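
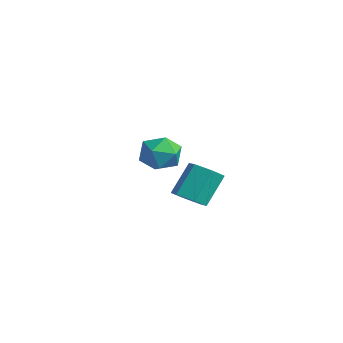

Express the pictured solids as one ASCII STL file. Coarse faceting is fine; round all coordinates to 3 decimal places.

solid 
facet normal 0.526 0.569 0.633
outer loop
vertex -3.102 1.955 2.522
vertex -3.142 1.104 3.32
vertex -2.263 1.145 2.553
endloop
endfacet
facet normal 0.695 0.718 -0.045
outer loop
vertex -3.102 1.955 2.522
vertex -2.263 1.145 2.553
vertex -2.695 1.499 1.528
endloop
endfacet
facet normal 0.099 0.919 -0.381
outer loop
vertex -3.102 1.955 2.522
vertex -2.695 1.499 1.528
vertex -3.841 1.678 1.661
endloop
endfacet
facet normal -0.438 0.895 0.088
outer loop
vertex -3.102 1.955 2.522
vertex -3.841 1.678 1.661
vertex -4.117 1.434 2.769
endloop
endfacet
facet normal -0.174 0.678 0.714
outer loop
vertex -3.102 1.955 2.522
vertex -4.117 1.434 2.769
vertex -3.142 1.104 3.32
endloop
endfacet
facet normal 0.929 0.117 -0.351
outer loop
vertex -2.695 1.499 1.528
vertex -2.263 1.145 2.553
vertex -2.483 0.366 1.711
endloop
endfacet
facet normal 0.656 -0.124 0.745
outer loop
vertex -2.263 1.145 2.553
vertex -3.142 1.104 3.32
vertex -2.759 0.122 2.819
endloop
endfacet
facet normal -0.478 0.052 0.877
outer loop
vertex -3.142 1.104 3.32
vertex -4.117 1.434 2.769
vertex -3.905 0.301 2.952
endloop
endfacet
facet normal -0.905 0.403 -0.137
outer loop
vertex -4.117 1.434 2.769
vertex -3.841 1.678 1.661
vertex -4.337 0.655 1.927
endloop
endfacet
facet normal -0.035 0.443 -0.896
outer loop
vertex -3.841 1.678 1.661
vertex -2.695 1.499 1.528
vertex -3.458 0.696 1.16
endloop
endfacet
facet normal 0.438 -0.895 -0.088
outer loop
vertex -3.498 -0.155 1.958
vertex -2.483 0.366 1.711
vertex -2.759 0.122 2.819
endloop
endfacet
facet normal -0.099 -0.919 0.381
outer loop
vertex -3.498 -0.155 1.958
vertex -2.759 0.122 2.819
vertex -3.905 0.301 2.952
endloop
endfacet
facet normal -0.695 -0.718 0.045
outer loop
vertex -3.498 -0.155 1.958
vertex -3.905 0.301 2.952
vertex -4.337 0.655 1.927
endloop
endfacet
facet normal -0.526 -0.569 -0.633
outer loop
vertex -3.498 -0.155 1.958
vertex -4.337 0.655 1.927
vertex -3.458 0.696 1.16
endloop
endfacet
facet normal 0.174 -0.678 -0.714
outer loop
vertex -3.498 -0.155 1.958
vertex -3.458 0.696 1.16
vertex -2.483 0.366 1.711
endloop
endfacet
facet normal 0.905 -0.403 0.137
outer loop
vertex -2.759 0.122 2.819
vertex -2.483 0.366 1.711
vertex -2.263 1.145 2.553
endloop
endfacet
facet normal 0.035 -0.443 0.896
outer loop
vertex -3.905 0.301 2.952
vertex -2.759 0.122 2.819
vertex -3.142 1.104 3.32
endloop
endfacet
facet normal -0.929 -0.117 0.351
outer loop
vertex -4.337 0.655 1.927
vertex -3.905 0.301 2.952
vertex -4.117 1.434 2.769
endloop
endfacet
facet normal -0.656 0.124 -0.745
outer loop
vertex -3.458 0.696 1.16
vertex -4.337 0.655 1.927
vertex -3.841 1.678 1.661
endloop
endfacet
facet normal 0.478 -0.052 -0.877
outer loop
vertex -2.483 0.366 1.711
vertex -3.458 0.696 1.16
vertex -2.695 1.499 1.528
endloop
endfacet
facet normal 0.155 -0.595 -0.788
outer loop
vertex 3.363 -1.301 2.546
vertex 2.555 -1.097 2.233
vertex 3.259 -0.605 2.0
endloop
endfacet
facet normal 0.981 0.187 0.052
outer loop
vertex 3.363 -1.301 2.546
vertex 3.259 -0.605 2.0
vertex 3.073 -0.187 4.02
endloop
endfacet
facet normal 0.981 0.186 0.052
outer loop
vertex 3.073 -0.187 4.02
vertex 3.259 -0.605 2.0
vertex 2.97 0.508 3.474
endloop
endfacet
facet normal -0.155 0.596 0.788
outer loop
vertex 3.073 -0.187 4.02
vertex 2.97 0.508 3.474
vertex 2.265 0.017 3.707
endloop
endfacet
facet normal 0.156 -0.596 -0.788
outer loop
vertex 3.259 -0.605 2.0
vertex 2.555 -1.097 2.233
vertex 2.451 -0.402 1.687
endloop
endfacet
facet normal 0.389 0.770 -0.505
outer loop
vertex 3.259 -0.605 2.0
vertex 2.451 -0.402 1.687
vertex 2.97 0.508 3.474
endloop
endfacet
facet normal 0.390 0.770 -0.505
outer loop
vertex 2.97 0.508 3.474
vertex 2.451 -0.402 1.687
vertex 2.162 0.712 3.161
endloop
endfacet
facet normal -0.155 0.596 0.788
outer loop
vertex 2.97 0.508 3.474
vertex 2.162 0.712 3.161
vertex 2.265 0.017 3.707
endloop
endfacet
facet normal 0.155 -0.596 -0.788
outer loop
vertex 2.451 -0.402 1.687
vertex 2.555 -1.097 2.233
vertex 1.747 -0.893 1.92
endloop
endfacet
facet normal -0.591 0.583 -0.557
outer loop
vertex 2.451 -0.402 1.687
vertex 1.747 -0.893 1.92
vertex 2.162 0.712 3.161
endloop
endfacet
facet normal -0.591 0.584 -0.557
outer loop
vertex 2.162 0.712 3.161
vertex 1.747 -0.893 1.92
vertex 1.457 0.221 3.394
endloop
endfacet
facet normal -0.155 0.596 0.788
outer loop
vertex 2.162 0.712 3.161
vertex 1.457 0.221 3.394
vertex 2.265 0.017 3.707
endloop
endfacet
facet normal 0.155 -0.596 -0.788
outer loop
vertex 1.747 -0.893 1.92
vertex 2.555 -1.097 2.233
vertex 1.85 -1.588 2.466
endloop
endfacet
facet normal -0.981 -0.186 -0.052
outer loop
vertex 1.747 -0.893 1.92
vertex 1.85 -1.588 2.466
vertex 1.457 0.221 3.394
endloop
endfacet
facet normal -0.981 -0.187 -0.051
outer loop
vertex 1.457 0.221 3.394
vertex 1.85 -1.588 2.466
vertex 1.561 -0.475 3.94
endloop
endfacet
facet normal -0.155 0.595 0.788
outer loop
vertex 1.457 0.221 3.394
vertex 1.561 -0.475 3.94
vertex 2.265 0.017 3.707
endloop
endfacet
facet normal 0.155 -0.596 -0.788
outer loop
vertex 1.85 -1.588 2.466
vertex 2.555 -1.097 2.233
vertex 2.658 -1.792 2.779
endloop
endfacet
facet normal -0.390 -0.770 0.505
outer loop
vertex 1.85 -1.588 2.466
vertex 2.658 -1.792 2.779
vertex 1.561 -0.475 3.94
endloop
endfacet
facet normal -0.389 -0.770 0.506
outer loop
vertex 1.561 -0.475 3.94
vertex 2.658 -1.792 2.779
vertex 2.369 -0.678 4.253
endloop
endfacet
facet normal -0.156 0.596 0.788
outer loop
vertex 1.561 -0.475 3.94
vertex 2.369 -0.678 4.253
vertex 2.265 0.017 3.707
endloop
endfacet
facet normal 0.155 -0.596 -0.788
outer loop
vertex 2.658 -1.792 2.779
vertex 2.555 -1.097 2.233
vertex 3.363 -1.301 2.546
endloop
endfacet
facet normal 0.591 -0.584 0.557
outer loop
vertex 2.658 -1.792 2.779
vertex 3.363 -1.301 2.546
vertex 2.369 -0.678 4.253
endloop
endfacet
facet normal 0.591 -0.583 0.557
outer loop
vertex 2.369 -0.678 4.253
vertex 3.363 -1.301 2.546
vertex 3.073 -0.187 4.02
endloop
endfacet
facet normal -0.155 0.596 0.788
outer loop
vertex 2.369 -0.678 4.253
vertex 3.073 -0.187 4.02
vertex 2.265 0.017 3.707
endloop
endfacet

endsolid


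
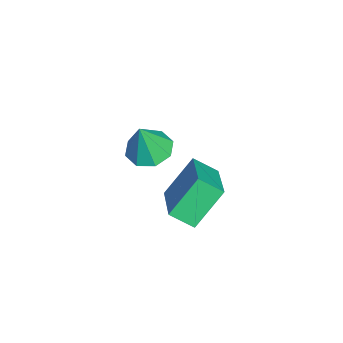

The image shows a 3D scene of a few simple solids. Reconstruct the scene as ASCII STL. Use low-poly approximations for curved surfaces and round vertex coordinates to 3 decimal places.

solid 
facet normal -0.906 -0.127 -0.405
outer loop
vertex -3.185 1.869 -2.749
vertex -3.048 2.805 -3.348
vertex -2.417 0.86 -4.151
endloop
endfacet
facet normal -0.122 -0.836 0.535
outer loop
vertex -0.452 1.135 -3.272
vertex -3.185 1.869 -2.749
vertex -2.417 0.86 -4.151
endloop
endfacet
facet normal -0.906 -0.127 -0.405
outer loop
vertex -2.417 0.86 -4.151
vertex -3.048 2.805 -3.348
vertex -2.28 1.796 -4.75
endloop
endfacet
facet normal 0.406 -0.534 -0.741
outer loop
vertex -2.28 1.796 -4.75
vertex -0.452 1.135 -3.272
vertex -2.417 0.86 -4.151
endloop
endfacet
facet normal -0.406 0.534 0.741
outer loop
vertex -3.185 1.869 -2.749
vertex -1.083 3.08 -2.469
vertex -3.048 2.805 -3.348
endloop
endfacet
facet normal -0.122 -0.836 0.535
outer loop
vertex -1.22 2.144 -1.87
vertex -3.185 1.869 -2.749
vertex -0.452 1.135 -3.272
endloop
endfacet
facet normal -0.406 0.534 0.741
outer loop
vertex -1.22 2.144 -1.87
vertex -1.083 3.08 -2.469
vertex -3.185 1.869 -2.749
endloop
endfacet
facet normal 0.122 0.836 -0.535
outer loop
vertex -3.048 2.805 -3.348
vertex -1.083 3.08 -2.469
vertex -2.28 1.796 -4.75
endloop
endfacet
facet normal 0.406 -0.534 -0.741
outer loop
vertex -0.315 2.071 -3.871
vertex -0.452 1.135 -3.272
vertex -2.28 1.796 -4.75
endloop
endfacet
facet normal 0.122 0.836 -0.535
outer loop
vertex -2.28 1.796 -4.75
vertex -1.083 3.08 -2.469
vertex -0.315 2.071 -3.871
endloop
endfacet
facet normal 0.906 0.127 0.405
outer loop
vertex -0.315 2.071 -3.871
vertex -1.22 2.144 -1.87
vertex -0.452 1.135 -3.272
endloop
endfacet
facet normal 0.906 0.127 0.405
outer loop
vertex -1.083 3.08 -2.469
vertex -1.22 2.144 -1.87
vertex -0.315 2.071 -3.871
endloop
endfacet
facet normal -0.220 0.197 -0.955
outer loop
vertex -0.515 0.685 -0.427
vertex -1.352 0.415 -0.29
vertex -0.924 1.192 -0.228
endloop
endfacet
facet normal 0.783 0.473 0.404
outer loop
vertex -0.515 0.685 -0.427
vertex -0.924 1.192 -0.228
vertex -1.008 0.105 1.21
endloop
endfacet
facet normal -0.219 0.197 -0.956
outer loop
vertex -0.924 1.192 -0.228
vertex -1.352 0.415 -0.29
vertex -1.583 1.245 -0.066
endloop
endfacet
facet normal 0.209 0.774 0.597
outer loop
vertex -0.924 1.192 -0.228
vertex -1.583 1.245 -0.066
vertex -1.008 0.105 1.21
endloop
endfacet
facet normal -0.220 0.197 -0.956
outer loop
vertex -1.583 1.245 -0.066
vertex -1.352 0.415 -0.29
vertex -2.107 0.811 -0.035
endloop
endfacet
facet normal -0.429 0.569 0.702
outer loop
vertex -1.583 1.245 -0.066
vertex -2.107 0.811 -0.035
vertex -1.008 0.105 1.21
endloop
endfacet
facet normal -0.219 0.198 -0.955
outer loop
vertex -2.107 0.811 -0.035
vertex -1.352 0.415 -0.29
vertex -2.189 0.145 -0.154
endloop
endfacet
facet normal -0.756 -0.024 0.654
outer loop
vertex -2.107 0.811 -0.035
vertex -2.189 0.145 -0.154
vertex -1.008 0.105 1.21
endloop
endfacet
facet normal -0.219 0.197 -0.956
outer loop
vertex -2.189 0.145 -0.154
vertex -1.352 0.415 -0.29
vertex -1.781 -0.363 -0.352
endloop
endfacet
facet normal -0.581 -0.655 0.484
outer loop
vertex -2.189 0.145 -0.154
vertex -1.781 -0.363 -0.352
vertex -1.008 0.105 1.21
endloop
endfacet
facet normal -0.219 0.197 -0.956
outer loop
vertex -1.781 -0.363 -0.352
vertex -1.352 0.415 -0.29
vertex -1.121 -0.415 -0.514
endloop
endfacet
facet normal -0.004 -0.957 0.289
outer loop
vertex -1.781 -0.363 -0.352
vertex -1.121 -0.415 -0.514
vertex -1.008 0.105 1.21
endloop
endfacet
facet normal -0.220 0.197 -0.956
outer loop
vertex -1.121 -0.415 -0.514
vertex -1.352 0.415 -0.29
vertex -0.597 0.019 -0.545
endloop
endfacet
facet normal 0.633 -0.751 0.185
outer loop
vertex -1.121 -0.415 -0.514
vertex -0.597 0.019 -0.545
vertex -1.008 0.105 1.21
endloop
endfacet
facet normal -0.220 0.196 -0.956
outer loop
vertex -0.597 0.019 -0.545
vertex -1.352 0.415 -0.29
vertex -0.515 0.685 -0.427
endloop
endfacet
facet normal 0.959 -0.159 0.233
outer loop
vertex -0.597 0.019 -0.545
vertex -0.515 0.685 -0.427
vertex -1.008 0.105 1.21
endloop
endfacet

endsolid


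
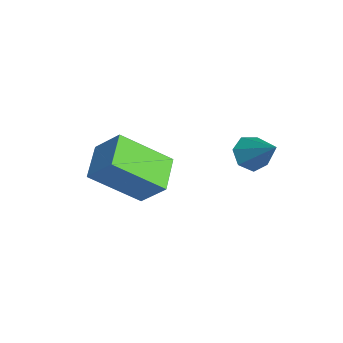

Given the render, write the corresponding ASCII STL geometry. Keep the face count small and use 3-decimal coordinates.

solid 
facet normal -0.690 -0.332 -0.644
outer loop
vertex -0.211 3.247 2.181
vertex -0.676 3.311 2.646
vertex -0.474 3.755 2.201
endloop
endfacet
facet normal 0.787 0.425 -0.447
outer loop
vertex -0.211 3.247 2.181
vertex -0.474 3.755 2.201
vertex 0.276 3.769 3.534
endloop
endfacet
facet normal -0.689 -0.332 -0.644
outer loop
vertex -0.474 3.755 2.201
vertex -0.676 3.311 2.646
vertex -0.889 3.929 2.555
endloop
endfacet
facet normal 0.264 0.951 -0.158
outer loop
vertex -0.474 3.755 2.201
vertex -0.889 3.929 2.555
vertex 0.276 3.769 3.534
endloop
endfacet
facet normal -0.690 -0.332 -0.643
outer loop
vertex -0.889 3.929 2.555
vertex -0.676 3.311 2.646
vertex -1.143 3.638 2.978
endloop
endfacet
facet normal -0.252 0.861 0.441
outer loop
vertex -0.889 3.929 2.555
vertex -1.143 3.638 2.978
vertex 0.276 3.769 3.534
endloop
endfacet
facet normal -0.690 -0.331 -0.644
outer loop
vertex -1.143 3.638 2.978
vertex -0.676 3.311 2.646
vertex -1.046 3.101 3.15
endloop
endfacet
facet normal -0.373 0.221 0.901
outer loop
vertex -1.143 3.638 2.978
vertex -1.046 3.101 3.15
vertex 0.276 3.769 3.534
endloop
endfacet
facet normal -0.690 -0.331 -0.644
outer loop
vertex -1.046 3.101 3.15
vertex -0.676 3.311 2.646
vertex -0.67 2.722 2.942
endloop
endfacet
facet normal -0.008 -0.487 0.873
outer loop
vertex -1.046 3.101 3.15
vertex -0.67 2.722 2.942
vertex 0.276 3.769 3.534
endloop
endfacet
facet normal -0.689 -0.331 -0.645
outer loop
vertex -0.67 2.722 2.942
vertex -0.676 3.311 2.646
vertex -0.298 2.787 2.511
endloop
endfacet
facet normal 0.569 -0.729 0.381
outer loop
vertex -0.67 2.722 2.942
vertex -0.298 2.787 2.511
vertex 0.276 3.769 3.534
endloop
endfacet
facet normal -0.690 -0.332 -0.644
outer loop
vertex -0.298 2.787 2.511
vertex -0.676 3.311 2.646
vertex -0.211 3.247 2.181
endloop
endfacet
facet normal 0.923 -0.323 -0.208
outer loop
vertex -0.298 2.787 2.511
vertex -0.211 3.247 2.181
vertex 0.276 3.769 3.534
endloop
endfacet
facet normal -0.859 0.393 0.328
outer loop
vertex -4.85 -0.535 0.663
vertex -4.194 0.112 1.608
vertex -4.592 1.13 -0.656
endloop
endfacet
facet normal -0.497 -0.490 -0.716
outer loop
vertex -3.406 0.588 -1.108
vertex -4.85 -0.535 0.663
vertex -4.592 1.13 -0.656
endloop
endfacet
facet normal -0.859 0.393 0.328
outer loop
vertex -4.592 1.13 -0.656
vertex -4.194 0.112 1.608
vertex -3.935 1.777 0.289
endloop
endfacet
facet normal 0.121 0.778 -0.617
outer loop
vertex -3.935 1.777 0.289
vertex -3.406 0.588 -1.108
vertex -4.592 1.13 -0.656
endloop
endfacet
facet normal -0.121 -0.778 0.616
outer loop
vertex -4.85 -0.535 0.663
vertex -3.008 -0.43 1.156
vertex -4.194 0.112 1.608
endloop
endfacet
facet normal -0.497 -0.490 -0.716
outer loop
vertex -3.665 -1.077 0.211
vertex -4.85 -0.535 0.663
vertex -3.406 0.588 -1.108
endloop
endfacet
facet normal -0.121 -0.778 0.617
outer loop
vertex -3.665 -1.077 0.211
vertex -3.008 -0.43 1.156
vertex -4.85 -0.535 0.663
endloop
endfacet
facet normal 0.497 0.490 0.716
outer loop
vertex -4.194 0.112 1.608
vertex -3.008 -0.43 1.156
vertex -3.935 1.777 0.289
endloop
endfacet
facet normal 0.121 0.778 -0.616
outer loop
vertex -2.75 1.235 -0.163
vertex -3.406 0.588 -1.108
vertex -3.935 1.777 0.289
endloop
endfacet
facet normal 0.497 0.490 0.716
outer loop
vertex -3.935 1.777 0.289
vertex -3.008 -0.43 1.156
vertex -2.75 1.235 -0.163
endloop
endfacet
facet normal 0.859 -0.393 -0.327
outer loop
vertex -2.75 1.235 -0.163
vertex -3.665 -1.077 0.211
vertex -3.406 0.588 -1.108
endloop
endfacet
facet normal 0.859 -0.393 -0.328
outer loop
vertex -3.008 -0.43 1.156
vertex -3.665 -1.077 0.211
vertex -2.75 1.235 -0.163
endloop
endfacet

endsolid


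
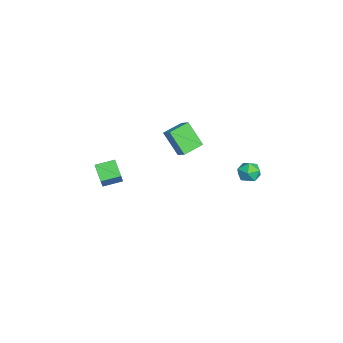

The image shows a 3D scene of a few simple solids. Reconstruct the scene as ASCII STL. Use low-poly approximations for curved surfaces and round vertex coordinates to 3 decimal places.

solid 
facet normal -0.517 0.053 -0.854
outer loop
vertex -4.589 -4.723 0.13
vertex -4.885 -3.608 0.379
vertex -3.567 -4.319 -0.464
endloop
endfacet
facet normal 0.251 -0.945 -0.211
outer loop
vertex -3.055 -4.372 0.381
vertex -4.589 -4.723 0.13
vertex -3.567 -4.319 -0.464
endloop
endfacet
facet normal -0.517 0.053 -0.854
outer loop
vertex -3.567 -4.319 -0.464
vertex -4.885 -3.608 0.379
vertex -3.863 -3.204 -0.215
endloop
endfacet
facet normal 0.818 0.323 -0.475
outer loop
vertex -3.863 -3.204 -0.215
vertex -3.055 -4.372 0.381
vertex -3.567 -4.319 -0.464
endloop
endfacet
facet normal -0.818 -0.323 0.475
outer loop
vertex -4.589 -4.723 0.13
vertex -4.373 -3.661 1.224
vertex -4.885 -3.608 0.379
endloop
endfacet
facet normal 0.251 -0.945 -0.211
outer loop
vertex -4.077 -4.776 0.975
vertex -4.589 -4.723 0.13
vertex -3.055 -4.372 0.381
endloop
endfacet
facet normal -0.818 -0.323 0.475
outer loop
vertex -4.077 -4.776 0.975
vertex -4.373 -3.661 1.224
vertex -4.589 -4.723 0.13
endloop
endfacet
facet normal -0.251 0.945 0.211
outer loop
vertex -4.885 -3.608 0.379
vertex -4.373 -3.661 1.224
vertex -3.863 -3.204 -0.215
endloop
endfacet
facet normal 0.818 0.323 -0.475
outer loop
vertex -3.351 -3.257 0.63
vertex -3.055 -4.372 0.381
vertex -3.863 -3.204 -0.215
endloop
endfacet
facet normal -0.251 0.945 0.211
outer loop
vertex -3.863 -3.204 -0.215
vertex -4.373 -3.661 1.224
vertex -3.351 -3.257 0.63
endloop
endfacet
facet normal 0.517 -0.053 0.854
outer loop
vertex -3.351 -3.257 0.63
vertex -4.077 -4.776 0.975
vertex -3.055 -4.372 0.381
endloop
endfacet
facet normal 0.517 -0.053 0.854
outer loop
vertex -4.373 -3.661 1.224
vertex -4.077 -4.776 0.975
vertex -3.351 -3.257 0.63
endloop
endfacet
facet normal -0.147 0.596 0.789
outer loop
vertex -1.469 4.198 3.292
vertex -1.012 3.771 3.7
vertex -0.739 4.349 3.314
endloop
endfacet
facet normal -0.204 0.962 0.179
outer loop
vertex -1.469 4.198 3.292
vertex -0.739 4.349 3.314
vertex -1.109 4.391 2.667
endloop
endfacet
facet normal -0.720 0.661 -0.211
outer loop
vertex -1.469 4.198 3.292
vertex -1.109 4.391 2.667
vertex -1.611 3.839 2.653
endloop
endfacet
facet normal -0.982 0.108 0.157
outer loop
vertex -1.469 4.198 3.292
vertex -1.611 3.839 2.653
vertex -1.551 3.456 3.291
endloop
endfacet
facet normal -0.628 0.068 0.775
outer loop
vertex -1.469 4.198 3.292
vertex -1.551 3.456 3.291
vertex -1.012 3.771 3.7
endloop
endfacet
facet normal 0.410 0.895 -0.176
outer loop
vertex -1.109 4.391 2.667
vertex -0.739 4.349 3.314
vertex -0.429 4.084 2.689
endloop
endfacet
facet normal 0.503 0.303 0.810
outer loop
vertex -0.739 4.349 3.314
vertex -1.012 3.771 3.7
vertex -0.369 3.701 3.327
endloop
endfacet
facet normal -0.275 -0.552 0.787
outer loop
vertex -1.012 3.771 3.7
vertex -1.551 3.456 3.291
vertex -0.871 3.149 3.313
endloop
endfacet
facet normal -0.847 -0.488 -0.213
outer loop
vertex -1.551 3.456 3.291
vertex -1.611 3.839 2.653
vertex -1.241 3.191 2.666
endloop
endfacet
facet normal -0.425 0.407 -0.809
outer loop
vertex -1.611 3.839 2.653
vertex -1.109 4.391 2.667
vertex -0.968 3.769 2.28
endloop
endfacet
facet normal 0.982 -0.108 -0.157
outer loop
vertex -0.511 3.342 2.688
vertex -0.429 4.084 2.689
vertex -0.369 3.701 3.327
endloop
endfacet
facet normal 0.720 -0.661 0.211
outer loop
vertex -0.511 3.342 2.688
vertex -0.369 3.701 3.327
vertex -0.871 3.149 3.313
endloop
endfacet
facet normal 0.204 -0.962 -0.179
outer loop
vertex -0.511 3.342 2.688
vertex -0.871 3.149 3.313
vertex -1.241 3.191 2.666
endloop
endfacet
facet normal 0.147 -0.596 -0.789
outer loop
vertex -0.511 3.342 2.688
vertex -1.241 3.191 2.666
vertex -0.968 3.769 2.28
endloop
endfacet
facet normal 0.628 -0.068 -0.775
outer loop
vertex -0.511 3.342 2.688
vertex -0.968 3.769 2.28
vertex -0.429 4.084 2.689
endloop
endfacet
facet normal 0.847 0.488 0.213
outer loop
vertex -0.369 3.701 3.327
vertex -0.429 4.084 2.689
vertex -0.739 4.349 3.314
endloop
endfacet
facet normal 0.425 -0.407 0.809
outer loop
vertex -0.871 3.149 3.313
vertex -0.369 3.701 3.327
vertex -1.012 3.771 3.7
endloop
endfacet
facet normal -0.410 -0.895 0.176
outer loop
vertex -1.241 3.191 2.666
vertex -0.871 3.149 3.313
vertex -1.551 3.456 3.291
endloop
endfacet
facet normal -0.503 -0.303 -0.810
outer loop
vertex -0.968 3.769 2.28
vertex -1.241 3.191 2.666
vertex -1.611 3.839 2.653
endloop
endfacet
facet normal 0.275 0.552 -0.787
outer loop
vertex -0.429 4.084 2.689
vertex -0.968 3.769 2.28
vertex -1.109 4.391 2.667
endloop
endfacet
facet normal -0.343 -0.480 0.807
outer loop
vertex -3.424 -0.563 4.328
vertex -4.272 0.423 4.554
vertex -3.999 -0.949 3.854
endloop
endfacet
facet normal 0.642 -0.747 -0.171
outer loop
vertex -3.408 -0.123 2.466
vertex -3.424 -0.563 4.328
vertex -3.999 -0.949 3.854
endloop
endfacet
facet normal -0.343 -0.480 0.807
outer loop
vertex -3.999 -0.949 3.854
vertex -4.272 0.423 4.554
vertex -4.847 0.037 4.08
endloop
endfacet
facet normal -0.685 -0.460 -0.565
outer loop
vertex -4.847 0.037 4.08
vertex -3.408 -0.123 2.466
vertex -3.999 -0.949 3.854
endloop
endfacet
facet normal 0.685 0.460 0.565
outer loop
vertex -3.424 -0.563 4.328
vertex -3.681 1.249 3.166
vertex -4.272 0.423 4.554
endloop
endfacet
facet normal 0.642 -0.747 -0.171
outer loop
vertex -2.833 0.263 2.94
vertex -3.424 -0.563 4.328
vertex -3.408 -0.123 2.466
endloop
endfacet
facet normal 0.685 0.460 0.565
outer loop
vertex -2.833 0.263 2.94
vertex -3.681 1.249 3.166
vertex -3.424 -0.563 4.328
endloop
endfacet
facet normal -0.642 0.747 0.171
outer loop
vertex -4.272 0.423 4.554
vertex -3.681 1.249 3.166
vertex -4.847 0.037 4.08
endloop
endfacet
facet normal -0.685 -0.460 -0.565
outer loop
vertex -4.256 0.863 2.692
vertex -3.408 -0.123 2.466
vertex -4.847 0.037 4.08
endloop
endfacet
facet normal -0.642 0.747 0.171
outer loop
vertex -4.847 0.037 4.08
vertex -3.681 1.249 3.166
vertex -4.256 0.863 2.692
endloop
endfacet
facet normal 0.343 0.480 -0.807
outer loop
vertex -4.256 0.863 2.692
vertex -2.833 0.263 2.94
vertex -3.408 -0.123 2.466
endloop
endfacet
facet normal 0.343 0.480 -0.807
outer loop
vertex -3.681 1.249 3.166
vertex -2.833 0.263 2.94
vertex -4.256 0.863 2.692
endloop
endfacet

endsolid


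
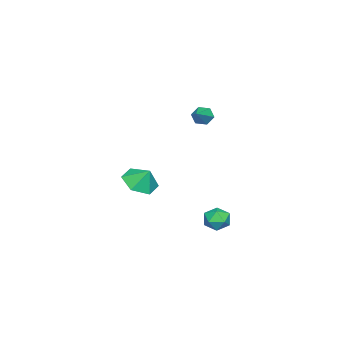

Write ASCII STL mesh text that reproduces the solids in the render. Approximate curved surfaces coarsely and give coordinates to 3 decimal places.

solid 
facet normal -0.655 0.754 -0.051
outer loop
vertex 2.839 2.86 -1.946
vertex 2.34 2.443 -1.703
vertex 2.73 2.812 -1.262
endloop
endfacet
facet normal 0.004 0.997 0.071
outer loop
vertex 2.839 2.86 -1.946
vertex 2.73 2.812 -1.262
vertex 3.378 2.827 -1.51
endloop
endfacet
facet normal 0.423 0.778 -0.464
outer loop
vertex 2.839 2.86 -1.946
vertex 3.378 2.827 -1.51
vertex 3.389 2.467 -2.104
endloop
endfacet
facet normal 0.022 0.400 -0.916
outer loop
vertex 2.839 2.86 -1.946
vertex 3.389 2.467 -2.104
vertex 2.748 2.23 -2.223
endloop
endfacet
facet normal -0.643 0.384 -0.662
outer loop
vertex 2.839 2.86 -1.946
vertex 2.748 2.23 -2.223
vertex 2.34 2.443 -1.703
endloop
endfacet
facet normal 0.242 0.699 0.673
outer loop
vertex 3.378 2.827 -1.51
vertex 2.73 2.812 -1.262
vertex 3.212 2.39 -0.997
endloop
endfacet
facet normal -0.825 0.304 0.475
outer loop
vertex 2.73 2.812 -1.262
vertex 2.34 2.443 -1.703
vertex 2.571 2.153 -1.116
endloop
endfacet
facet normal -0.807 -0.295 -0.512
outer loop
vertex 2.34 2.443 -1.703
vertex 2.748 2.23 -2.223
vertex 2.582 1.793 -1.71
endloop
endfacet
facet normal 0.271 -0.270 -0.924
outer loop
vertex 2.748 2.23 -2.223
vertex 3.389 2.467 -2.104
vertex 3.23 1.808 -1.958
endloop
endfacet
facet normal 0.919 0.344 -0.192
outer loop
vertex 3.389 2.467 -2.104
vertex 3.378 2.827 -1.51
vertex 3.62 2.177 -1.517
endloop
endfacet
facet normal -0.022 -0.400 0.916
outer loop
vertex 3.121 1.76 -1.274
vertex 3.212 2.39 -0.997
vertex 2.571 2.153 -1.116
endloop
endfacet
facet normal -0.423 -0.778 0.464
outer loop
vertex 3.121 1.76 -1.274
vertex 2.571 2.153 -1.116
vertex 2.582 1.793 -1.71
endloop
endfacet
facet normal -0.004 -0.997 -0.071
outer loop
vertex 3.121 1.76 -1.274
vertex 2.582 1.793 -1.71
vertex 3.23 1.808 -1.958
endloop
endfacet
facet normal 0.655 -0.754 0.051
outer loop
vertex 3.121 1.76 -1.274
vertex 3.23 1.808 -1.958
vertex 3.62 2.177 -1.517
endloop
endfacet
facet normal 0.643 -0.384 0.662
outer loop
vertex 3.121 1.76 -1.274
vertex 3.62 2.177 -1.517
vertex 3.212 2.39 -0.997
endloop
endfacet
facet normal -0.271 0.270 0.924
outer loop
vertex 2.571 2.153 -1.116
vertex 3.212 2.39 -0.997
vertex 2.73 2.812 -1.262
endloop
endfacet
facet normal -0.919 -0.344 0.192
outer loop
vertex 2.582 1.793 -1.71
vertex 2.571 2.153 -1.116
vertex 2.34 2.443 -1.703
endloop
endfacet
facet normal -0.242 -0.699 -0.673
outer loop
vertex 3.23 1.808 -1.958
vertex 2.582 1.793 -1.71
vertex 2.748 2.23 -2.223
endloop
endfacet
facet normal 0.825 -0.304 -0.475
outer loop
vertex 3.62 2.177 -1.517
vertex 3.23 1.808 -1.958
vertex 3.389 2.467 -2.104
endloop
endfacet
facet normal 0.807 0.295 0.512
outer loop
vertex 3.212 2.39 -0.997
vertex 3.62 2.177 -1.517
vertex 3.378 2.827 -1.51
endloop
endfacet
facet normal -0.147 -0.551 -0.821
outer loop
vertex -2.543 -4.858 -2.684
vertex -3.09 -4.11 -3.088
vertex -2.093 -4.146 -3.242
endloop
endfacet
facet normal 0.781 -0.004 0.625
outer loop
vertex -2.543 -4.858 -2.684
vertex -2.093 -4.146 -3.242
vertex -2.93 -3.51 -2.192
endloop
endfacet
facet normal -0.147 -0.551 -0.822
outer loop
vertex -2.093 -4.146 -3.242
vertex -3.09 -4.11 -3.088
vertex -2.639 -3.399 -3.645
endloop
endfacet
facet normal 0.738 0.646 0.197
outer loop
vertex -2.093 -4.146 -3.242
vertex -2.639 -3.399 -3.645
vertex -2.93 -3.51 -2.192
endloop
endfacet
facet normal -0.147 -0.551 -0.822
outer loop
vertex -2.639 -3.399 -3.645
vertex -3.09 -4.11 -3.088
vertex -3.637 -3.363 -3.491
endloop
endfacet
facet normal 0.049 0.995 0.086
outer loop
vertex -2.639 -3.399 -3.645
vertex -3.637 -3.363 -3.491
vertex -2.93 -3.51 -2.192
endloop
endfacet
facet normal -0.147 -0.551 -0.821
outer loop
vertex -3.637 -3.363 -3.491
vertex -3.09 -4.11 -3.088
vertex -4.088 -4.074 -2.933
endloop
endfacet
facet normal -0.596 0.694 0.403
outer loop
vertex -3.637 -3.363 -3.491
vertex -4.088 -4.074 -2.933
vertex -2.93 -3.51 -2.192
endloop
endfacet
facet normal -0.147 -0.551 -0.822
outer loop
vertex -4.088 -4.074 -2.933
vertex -3.09 -4.11 -3.088
vertex -3.541 -4.822 -2.53
endloop
endfacet
facet normal -0.553 0.043 0.832
outer loop
vertex -4.088 -4.074 -2.933
vertex -3.541 -4.822 -2.53
vertex -2.93 -3.51 -2.192
endloop
endfacet
facet normal -0.147 -0.551 -0.822
outer loop
vertex -3.541 -4.822 -2.53
vertex -3.09 -4.11 -3.088
vertex -2.543 -4.858 -2.684
endloop
endfacet
facet normal 0.134 -0.305 0.943
outer loop
vertex -3.541 -4.822 -2.53
vertex -2.543 -4.858 -2.684
vertex -2.93 -3.51 -2.192
endloop
endfacet
facet normal -0.884 -0.122 -0.451
outer loop
vertex -1.758 -0.678 1.939
vertex -2.011 -0.413 2.363
vertex -1.826 -0.122 1.922
endloop
endfacet
facet normal 0.722 0.067 -0.688
outer loop
vertex -1.758 -0.678 1.939
vertex -1.826 -0.122 1.922
vertex -0.809 -0.247 2.977
endloop
endfacet
facet normal -0.884 -0.123 -0.452
outer loop
vertex -1.826 -0.122 1.922
vertex -2.011 -0.413 2.363
vertex -2.079 0.142 2.345
endloop
endfacet
facet normal 0.410 0.863 -0.293
outer loop
vertex -1.826 -0.122 1.922
vertex -2.079 0.142 2.345
vertex -0.809 -0.247 2.977
endloop
endfacet
facet normal -0.884 -0.123 -0.451
outer loop
vertex -2.079 0.142 2.345
vertex -2.011 -0.413 2.363
vertex -2.264 -0.149 2.787
endloop
endfacet
facet normal -0.015 0.838 0.546
outer loop
vertex -2.079 0.142 2.345
vertex -2.264 -0.149 2.787
vertex -0.809 -0.247 2.977
endloop
endfacet
facet normal -0.884 -0.122 -0.451
outer loop
vertex -2.264 -0.149 2.787
vertex -2.011 -0.413 2.363
vertex -2.196 -0.704 2.804
endloop
endfacet
facet normal -0.129 0.015 0.992
outer loop
vertex -2.264 -0.149 2.787
vertex -2.196 -0.704 2.804
vertex -0.809 -0.247 2.977
endloop
endfacet
facet normal -0.884 -0.123 -0.452
outer loop
vertex -2.196 -0.704 2.804
vertex -2.011 -0.413 2.363
vertex -1.943 -0.969 2.381
endloop
endfacet
facet normal 0.183 -0.780 0.598
outer loop
vertex -2.196 -0.704 2.804
vertex -1.943 -0.969 2.381
vertex -0.809 -0.247 2.977
endloop
endfacet
facet normal -0.884 -0.123 -0.451
outer loop
vertex -1.943 -0.969 2.381
vertex -2.011 -0.413 2.363
vertex -1.758 -0.678 1.939
endloop
endfacet
facet normal 0.609 -0.755 -0.243
outer loop
vertex -1.943 -0.969 2.381
vertex -1.758 -0.678 1.939
vertex -0.809 -0.247 2.977
endloop
endfacet

endsolid


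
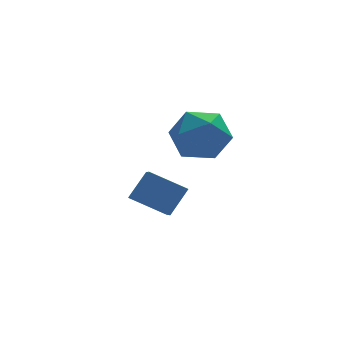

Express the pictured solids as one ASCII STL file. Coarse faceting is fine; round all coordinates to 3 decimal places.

solid 
facet normal -0.363 -0.840 0.403
outer loop
vertex -0.086 0.921 3.927
vertex 0.657 0.343 3.39
vertex 0.878 0.722 4.38
endloop
endfacet
facet normal -0.455 -0.287 0.843
outer loop
vertex -0.086 0.921 3.927
vertex 0.878 0.722 4.38
vertex 0.429 1.703 4.472
endloop
endfacet
facet normal -0.841 0.206 0.500
outer loop
vertex -0.086 0.921 3.927
vertex 0.429 1.703 4.472
vertex -0.07 1.931 3.538
endloop
endfacet
facet normal -0.987 -0.043 -0.153
outer loop
vertex -0.086 0.921 3.927
vertex -0.07 1.931 3.538
vertex 0.071 1.091 2.869
endloop
endfacet
facet normal -0.691 -0.690 -0.214
outer loop
vertex -0.086 0.921 3.927
vertex 0.071 1.091 2.869
vertex 0.657 0.343 3.39
endloop
endfacet
facet normal 0.186 -0.007 0.983
outer loop
vertex 0.429 1.703 4.472
vertex 0.878 0.722 4.38
vertex 1.489 1.609 4.271
endloop
endfacet
facet normal 0.336 -0.902 0.270
outer loop
vertex 0.878 0.722 4.38
vertex 0.657 0.343 3.39
vertex 1.63 0.769 3.602
endloop
endfacet
facet normal -0.196 -0.659 -0.726
outer loop
vertex 0.657 0.343 3.39
vertex 0.071 1.091 2.869
vertex 1.131 0.997 2.668
endloop
endfacet
facet normal -0.674 0.387 -0.629
outer loop
vertex 0.071 1.091 2.869
vertex -0.07 1.931 3.538
vertex 0.682 1.978 2.76
endloop
endfacet
facet normal -0.439 0.790 0.427
outer loop
vertex -0.07 1.931 3.538
vertex 0.429 1.703 4.472
vertex 0.903 2.357 3.75
endloop
endfacet
facet normal 0.987 0.043 0.153
outer loop
vertex 1.646 1.779 3.213
vertex 1.489 1.609 4.271
vertex 1.63 0.769 3.602
endloop
endfacet
facet normal 0.841 -0.206 -0.500
outer loop
vertex 1.646 1.779 3.213
vertex 1.63 0.769 3.602
vertex 1.131 0.997 2.668
endloop
endfacet
facet normal 0.455 0.287 -0.843
outer loop
vertex 1.646 1.779 3.213
vertex 1.131 0.997 2.668
vertex 0.682 1.978 2.76
endloop
endfacet
facet normal 0.363 0.840 -0.403
outer loop
vertex 1.646 1.779 3.213
vertex 0.682 1.978 2.76
vertex 0.903 2.357 3.75
endloop
endfacet
facet normal 0.691 0.690 0.214
outer loop
vertex 1.646 1.779 3.213
vertex 0.903 2.357 3.75
vertex 1.489 1.609 4.271
endloop
endfacet
facet normal 0.674 -0.387 0.629
outer loop
vertex 1.63 0.769 3.602
vertex 1.489 1.609 4.271
vertex 0.878 0.722 4.38
endloop
endfacet
facet normal 0.439 -0.790 -0.427
outer loop
vertex 1.131 0.997 2.668
vertex 1.63 0.769 3.602
vertex 0.657 0.343 3.39
endloop
endfacet
facet normal -0.186 0.007 -0.983
outer loop
vertex 0.682 1.978 2.76
vertex 1.131 0.997 2.668
vertex 0.071 1.091 2.869
endloop
endfacet
facet normal -0.336 0.902 -0.270
outer loop
vertex 0.903 2.357 3.75
vertex 0.682 1.978 2.76
vertex -0.07 1.931 3.538
endloop
endfacet
facet normal 0.196 0.659 0.726
outer loop
vertex 1.489 1.609 4.271
vertex 0.903 2.357 3.75
vertex 0.429 1.703 4.472
endloop
endfacet
facet normal -0.601 -0.291 -0.744
outer loop
vertex -1.159 2.46 0.508
vertex -0.906 3.594 -0.14
vertex -0.049 1.839 -0.145
endloop
endfacet
facet normal -0.190 -0.852 0.488
outer loop
vertex 0.666 2.186 0.74
vertex -1.159 2.46 0.508
vertex -0.049 1.839 -0.145
endloop
endfacet
facet normal -0.602 -0.292 -0.744
outer loop
vertex -0.049 1.839 -0.145
vertex -0.906 3.594 -0.14
vertex 0.204 2.972 -0.794
endloop
endfacet
facet normal 0.776 -0.435 -0.457
outer loop
vertex 0.204 2.972 -0.794
vertex 0.666 2.186 0.74
vertex -0.049 1.839 -0.145
endloop
endfacet
facet normal -0.776 0.434 0.457
outer loop
vertex -1.159 2.46 0.508
vertex -0.191 3.941 0.745
vertex -0.906 3.594 -0.14
endloop
endfacet
facet normal -0.190 -0.852 0.488
outer loop
vertex -0.444 2.808 1.394
vertex -1.159 2.46 0.508
vertex 0.666 2.186 0.74
endloop
endfacet
facet normal -0.777 0.435 0.456
outer loop
vertex -0.444 2.808 1.394
vertex -0.191 3.941 0.745
vertex -1.159 2.46 0.508
endloop
endfacet
facet normal 0.190 0.852 -0.488
outer loop
vertex -0.906 3.594 -0.14
vertex -0.191 3.941 0.745
vertex 0.204 2.972 -0.794
endloop
endfacet
facet normal 0.777 -0.434 -0.456
outer loop
vertex 0.919 3.32 0.092
vertex 0.666 2.186 0.74
vertex 0.204 2.972 -0.794
endloop
endfacet
facet normal 0.190 0.852 -0.488
outer loop
vertex 0.204 2.972 -0.794
vertex -0.191 3.941 0.745
vertex 0.919 3.32 0.092
endloop
endfacet
facet normal 0.601 0.291 0.744
outer loop
vertex 0.919 3.32 0.092
vertex -0.444 2.808 1.394
vertex 0.666 2.186 0.74
endloop
endfacet
facet normal 0.601 0.292 0.744
outer loop
vertex -0.191 3.941 0.745
vertex -0.444 2.808 1.394
vertex 0.919 3.32 0.092
endloop
endfacet

endsolid


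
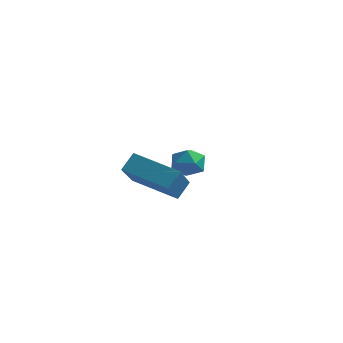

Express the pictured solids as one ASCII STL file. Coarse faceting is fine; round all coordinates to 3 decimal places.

solid 
facet normal -0.394 0.917 0.061
outer loop
vertex 2.274 3.608 -3.533
vertex 1.607 3.322 -3.538
vertex 1.951 3.428 -2.908
endloop
endfacet
facet normal 0.243 0.892 0.382
outer loop
vertex 2.274 3.608 -3.533
vertex 1.951 3.428 -2.908
vertex 2.654 3.28 -3.009
endloop
endfacet
facet normal 0.725 0.682 -0.099
outer loop
vertex 2.274 3.608 -3.533
vertex 2.654 3.28 -3.009
vertex 2.745 3.083 -3.701
endloop
endfacet
facet normal 0.387 0.578 -0.719
outer loop
vertex 2.274 3.608 -3.533
vertex 2.745 3.083 -3.701
vertex 2.098 3.109 -4.029
endloop
endfacet
facet normal -0.305 0.723 -0.619
outer loop
vertex 2.274 3.608 -3.533
vertex 2.098 3.109 -4.029
vertex 1.607 3.322 -3.538
endloop
endfacet
facet normal 0.212 0.395 0.894
outer loop
vertex 2.654 3.28 -3.009
vertex 1.951 3.428 -2.908
vertex 2.222 2.791 -2.691
endloop
endfacet
facet normal -0.819 0.436 0.374
outer loop
vertex 1.951 3.428 -2.908
vertex 1.607 3.322 -3.538
vertex 1.575 2.817 -3.019
endloop
endfacet
facet normal -0.675 0.123 -0.728
outer loop
vertex 1.607 3.322 -3.538
vertex 2.098 3.109 -4.029
vertex 1.666 2.62 -3.711
endloop
endfacet
facet normal 0.446 -0.113 -0.888
outer loop
vertex 2.098 3.109 -4.029
vertex 2.745 3.083 -3.701
vertex 2.369 2.472 -3.812
endloop
endfacet
facet normal 0.992 0.055 0.115
outer loop
vertex 2.745 3.083 -3.701
vertex 2.654 3.28 -3.009
vertex 2.713 2.578 -3.182
endloop
endfacet
facet normal -0.387 -0.578 0.719
outer loop
vertex 2.046 2.292 -3.187
vertex 2.222 2.791 -2.691
vertex 1.575 2.817 -3.019
endloop
endfacet
facet normal -0.725 -0.682 0.099
outer loop
vertex 2.046 2.292 -3.187
vertex 1.575 2.817 -3.019
vertex 1.666 2.62 -3.711
endloop
endfacet
facet normal -0.243 -0.892 -0.382
outer loop
vertex 2.046 2.292 -3.187
vertex 1.666 2.62 -3.711
vertex 2.369 2.472 -3.812
endloop
endfacet
facet normal 0.394 -0.917 -0.061
outer loop
vertex 2.046 2.292 -3.187
vertex 2.369 2.472 -3.812
vertex 2.713 2.578 -3.182
endloop
endfacet
facet normal 0.305 -0.723 0.619
outer loop
vertex 2.046 2.292 -3.187
vertex 2.713 2.578 -3.182
vertex 2.222 2.791 -2.691
endloop
endfacet
facet normal -0.446 0.113 0.888
outer loop
vertex 1.575 2.817 -3.019
vertex 2.222 2.791 -2.691
vertex 1.951 3.428 -2.908
endloop
endfacet
facet normal -0.992 -0.055 -0.115
outer loop
vertex 1.666 2.62 -3.711
vertex 1.575 2.817 -3.019
vertex 1.607 3.322 -3.538
endloop
endfacet
facet normal -0.212 -0.395 -0.894
outer loop
vertex 2.369 2.472 -3.812
vertex 1.666 2.62 -3.711
vertex 2.098 3.109 -4.029
endloop
endfacet
facet normal 0.819 -0.436 -0.374
outer loop
vertex 2.713 2.578 -3.182
vertex 2.369 2.472 -3.812
vertex 2.745 3.083 -3.701
endloop
endfacet
facet normal 0.675 -0.123 0.728
outer loop
vertex 2.222 2.791 -2.691
vertex 2.713 2.578 -3.182
vertex 2.654 3.28 -3.009
endloop
endfacet
facet normal -0.927 -0.167 0.335
outer loop
vertex 2.904 -2.158 -2.036
vertex 3.043 -1.648 -1.396
vertex 2.208 -0.554 -3.162
endloop
endfacet
facet normal -0.167 -0.614 -0.771
outer loop
vertex 3.877 -0.252 -3.764
vertex 2.904 -2.158 -2.036
vertex 2.208 -0.554 -3.162
endloop
endfacet
facet normal -0.927 -0.167 0.335
outer loop
vertex 2.208 -0.554 -3.162
vertex 3.043 -1.648 -1.396
vertex 2.347 -0.044 -2.522
endloop
endfacet
facet normal -0.335 0.771 -0.542
outer loop
vertex 2.347 -0.044 -2.522
vertex 3.877 -0.252 -3.764
vertex 2.208 -0.554 -3.162
endloop
endfacet
facet normal 0.335 -0.771 0.542
outer loop
vertex 2.904 -2.158 -2.036
vertex 4.712 -1.346 -1.998
vertex 3.043 -1.648 -1.396
endloop
endfacet
facet normal -0.167 -0.614 -0.771
outer loop
vertex 4.573 -1.856 -2.638
vertex 2.904 -2.158 -2.036
vertex 3.877 -0.252 -3.764
endloop
endfacet
facet normal 0.335 -0.771 0.542
outer loop
vertex 4.573 -1.856 -2.638
vertex 4.712 -1.346 -1.998
vertex 2.904 -2.158 -2.036
endloop
endfacet
facet normal 0.167 0.614 0.771
outer loop
vertex 3.043 -1.648 -1.396
vertex 4.712 -1.346 -1.998
vertex 2.347 -0.044 -2.522
endloop
endfacet
facet normal -0.335 0.771 -0.542
outer loop
vertex 4.016 0.258 -3.124
vertex 3.877 -0.252 -3.764
vertex 2.347 -0.044 -2.522
endloop
endfacet
facet normal 0.167 0.614 0.771
outer loop
vertex 2.347 -0.044 -2.522
vertex 4.712 -1.346 -1.998
vertex 4.016 0.258 -3.124
endloop
endfacet
facet normal 0.927 0.167 -0.335
outer loop
vertex 4.016 0.258 -3.124
vertex 4.573 -1.856 -2.638
vertex 3.877 -0.252 -3.764
endloop
endfacet
facet normal 0.927 0.167 -0.335
outer loop
vertex 4.712 -1.346 -1.998
vertex 4.573 -1.856 -2.638
vertex 4.016 0.258 -3.124
endloop
endfacet

endsolid


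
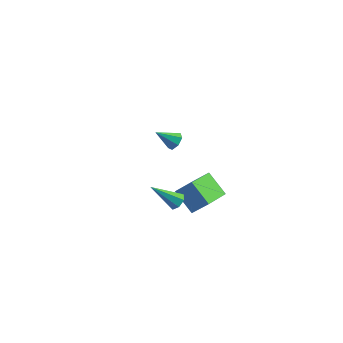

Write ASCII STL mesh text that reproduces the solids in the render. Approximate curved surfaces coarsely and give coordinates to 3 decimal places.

solid 
facet normal 0.679 0.386 -0.625
outer loop
vertex -1.017 4.138 0.306
vertex -1.415 4.132 -0.13
vertex -1.301 4.561 0.259
endloop
endfacet
facet normal 0.191 0.234 0.953
outer loop
vertex -1.017 4.138 0.306
vertex -1.301 4.561 0.259
vertex -2.305 3.628 0.69
endloop
endfacet
facet normal 0.678 0.387 -0.625
outer loop
vertex -1.301 4.561 0.259
vertex -1.415 4.132 -0.13
vertex -1.671 4.662 -0.08
endloop
endfacet
facet normal -0.377 0.691 0.617
outer loop
vertex -1.301 4.561 0.259
vertex -1.671 4.662 -0.08
vertex -2.305 3.628 0.69
endloop
endfacet
facet normal 0.679 0.387 -0.624
outer loop
vertex -1.671 4.662 -0.08
vertex -1.415 4.132 -0.13
vertex -1.848 4.364 -0.457
endloop
endfacet
facet normal -0.855 0.518 -0.008
outer loop
vertex -1.671 4.662 -0.08
vertex -1.848 4.364 -0.457
vertex -2.305 3.628 0.69
endloop
endfacet
facet normal 0.679 0.385 -0.625
outer loop
vertex -1.848 4.364 -0.457
vertex -1.415 4.132 -0.13
vertex -1.7 3.892 -0.587
endloop
endfacet
facet normal -0.881 -0.153 -0.449
outer loop
vertex -1.848 4.364 -0.457
vertex -1.7 3.892 -0.587
vertex -2.305 3.628 0.69
endloop
endfacet
facet normal 0.679 0.385 -0.625
outer loop
vertex -1.7 3.892 -0.587
vertex -1.415 4.132 -0.13
vertex -1.337 3.6 -0.373
endloop
endfacet
facet normal -0.436 -0.818 -0.376
outer loop
vertex -1.7 3.892 -0.587
vertex -1.337 3.6 -0.373
vertex -2.305 3.628 0.69
endloop
endfacet
facet normal 0.680 0.385 -0.624
outer loop
vertex -1.337 3.6 -0.373
vertex -1.415 4.132 -0.13
vertex -1.034 3.71 0.025
endloop
endfacet
facet normal 0.146 -0.976 0.159
outer loop
vertex -1.337 3.6 -0.373
vertex -1.034 3.71 0.025
vertex -2.305 3.628 0.69
endloop
endfacet
facet normal 0.679 0.384 -0.625
outer loop
vertex -1.034 3.71 0.025
vertex -1.415 4.132 -0.13
vertex -1.017 4.138 0.306
endloop
endfacet
facet normal 0.425 -0.509 0.749
outer loop
vertex -1.034 3.71 0.025
vertex -1.017 4.138 0.306
vertex -2.305 3.628 0.69
endloop
endfacet
facet normal 0.636 0.351 -0.687
outer loop
vertex 2.473 -3.193 2.625
vertex 2.077 -3.113 2.299
vertex 2.277 -2.787 2.651
endloop
endfacet
facet normal 0.452 0.162 0.877
outer loop
vertex 2.473 -3.193 2.625
vertex 2.277 -2.787 2.651
vertex 0.963 -3.727 3.501
endloop
endfacet
facet normal 0.637 0.351 -0.687
outer loop
vertex 2.277 -2.787 2.651
vertex 2.077 -3.113 2.299
vertex 1.93 -2.627 2.411
endloop
endfacet
facet normal -0.110 0.747 0.656
outer loop
vertex 2.277 -2.787 2.651
vertex 1.93 -2.627 2.411
vertex 0.963 -3.727 3.501
endloop
endfacet
facet normal 0.635 0.351 -0.688
outer loop
vertex 1.93 -2.627 2.411
vertex 2.077 -3.113 2.299
vertex 1.693 -2.833 2.087
endloop
endfacet
facet normal -0.711 0.699 0.075
outer loop
vertex 1.93 -2.627 2.411
vertex 1.693 -2.833 2.087
vertex 0.963 -3.727 3.501
endloop
endfacet
facet normal 0.636 0.351 -0.687
outer loop
vertex 1.693 -2.833 2.087
vertex 2.077 -3.113 2.299
vertex 1.745 -3.25 1.922
endloop
endfacet
facet normal -0.901 0.057 -0.429
outer loop
vertex 1.693 -2.833 2.087
vertex 1.745 -3.25 1.922
vertex 0.963 -3.727 3.501
endloop
endfacet
facet normal 0.636 0.351 -0.687
outer loop
vertex 1.745 -3.25 1.922
vertex 2.077 -3.113 2.299
vertex 2.047 -3.564 2.041
endloop
endfacet
facet normal -0.537 -0.697 -0.476
outer loop
vertex 1.745 -3.25 1.922
vertex 2.047 -3.564 2.041
vertex 0.963 -3.727 3.501
endloop
endfacet
facet normal 0.636 0.351 -0.687
outer loop
vertex 2.047 -3.564 2.041
vertex 2.077 -3.113 2.299
vertex 2.371 -3.538 2.354
endloop
endfacet
facet normal 0.109 -0.994 -0.030
outer loop
vertex 2.047 -3.564 2.041
vertex 2.371 -3.538 2.354
vertex 0.963 -3.727 3.501
endloop
endfacet
facet normal 0.636 0.351 -0.687
outer loop
vertex 2.371 -3.538 2.354
vertex 2.077 -3.113 2.299
vertex 2.473 -3.193 2.625
endloop
endfacet
facet normal 0.548 -0.611 0.572
outer loop
vertex 2.371 -3.538 2.354
vertex 2.473 -3.193 2.625
vertex 0.963 -3.727 3.501
endloop
endfacet
facet normal -0.732 0.278 0.622
outer loop
vertex 1.756 -0.728 1.67
vertex 1.897 1.04 1.046
vertex 0.957 -0.96 0.833
endloop
endfacet
facet normal -0.075 -0.940 0.332
outer loop
vertex 2.063 -1.38 -0.106
vertex 1.756 -0.728 1.67
vertex 0.957 -0.96 0.833
endloop
endfacet
facet normal -0.732 0.278 0.622
outer loop
vertex 0.957 -0.96 0.833
vertex 1.897 1.04 1.046
vertex 1.098 0.808 0.209
endloop
endfacet
facet normal -0.677 -0.196 -0.709
outer loop
vertex 1.098 0.808 0.209
vertex 2.063 -1.38 -0.106
vertex 0.957 -0.96 0.833
endloop
endfacet
facet normal 0.677 0.196 0.709
outer loop
vertex 1.756 -0.728 1.67
vertex 3.003 0.62 0.107
vertex 1.897 1.04 1.046
endloop
endfacet
facet normal -0.075 -0.940 0.332
outer loop
vertex 2.862 -1.148 0.731
vertex 1.756 -0.728 1.67
vertex 2.063 -1.38 -0.106
endloop
endfacet
facet normal 0.677 0.196 0.709
outer loop
vertex 2.862 -1.148 0.731
vertex 3.003 0.62 0.107
vertex 1.756 -0.728 1.67
endloop
endfacet
facet normal 0.075 0.940 -0.332
outer loop
vertex 1.897 1.04 1.046
vertex 3.003 0.62 0.107
vertex 1.098 0.808 0.209
endloop
endfacet
facet normal -0.677 -0.196 -0.709
outer loop
vertex 2.204 0.388 -0.73
vertex 2.063 -1.38 -0.106
vertex 1.098 0.808 0.209
endloop
endfacet
facet normal 0.075 0.940 -0.332
outer loop
vertex 1.098 0.808 0.209
vertex 3.003 0.62 0.107
vertex 2.204 0.388 -0.73
endloop
endfacet
facet normal 0.732 -0.278 -0.622
outer loop
vertex 2.204 0.388 -0.73
vertex 2.862 -1.148 0.731
vertex 2.063 -1.38 -0.106
endloop
endfacet
facet normal 0.732 -0.278 -0.622
outer loop
vertex 3.003 0.62 0.107
vertex 2.862 -1.148 0.731
vertex 2.204 0.388 -0.73
endloop
endfacet

endsolid


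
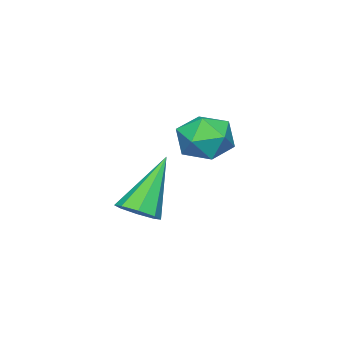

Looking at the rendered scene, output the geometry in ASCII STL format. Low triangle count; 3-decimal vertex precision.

solid 
facet normal 0.575 -0.046 -0.817
outer loop
vertex -0.734 -0.034 2.139
vertex -1.156 0.072 1.836
vertex -0.786 0.363 2.08
endloop
endfacet
facet normal 0.611 0.194 0.767
outer loop
vertex -0.734 -0.034 2.139
vertex -0.786 0.363 2.08
vertex -2.104 0.148 3.184
endloop
endfacet
facet normal 0.575 -0.046 -0.817
outer loop
vertex -0.786 0.363 2.08
vertex -1.156 0.072 1.836
vertex -1.055 0.591 1.878
endloop
endfacet
facet normal 0.298 0.805 0.512
outer loop
vertex -0.786 0.363 2.08
vertex -1.055 0.591 1.878
vertex -2.104 0.148 3.184
endloop
endfacet
facet normal 0.575 -0.046 -0.817
outer loop
vertex -1.055 0.591 1.878
vertex -1.156 0.072 1.836
vertex -1.382 0.515 1.652
endloop
endfacet
facet normal -0.286 0.954 0.094
outer loop
vertex -1.055 0.591 1.878
vertex -1.382 0.515 1.652
vertex -2.104 0.148 3.184
endloop
endfacet
facet normal 0.576 -0.045 -0.816
outer loop
vertex -1.382 0.515 1.652
vertex -1.156 0.072 1.836
vertex -1.577 0.179 1.533
endloop
endfacet
facet normal -0.799 0.550 -0.245
outer loop
vertex -1.382 0.515 1.652
vertex -1.577 0.179 1.533
vertex -2.104 0.148 3.184
endloop
endfacet
facet normal 0.576 -0.046 -0.816
outer loop
vertex -1.577 0.179 1.533
vertex -1.156 0.072 1.836
vertex -1.525 -0.219 1.592
endloop
endfacet
facet normal -0.938 -0.167 -0.303
outer loop
vertex -1.577 0.179 1.533
vertex -1.525 -0.219 1.592
vertex -2.104 0.148 3.184
endloop
endfacet
facet normal 0.576 -0.046 -0.816
outer loop
vertex -1.525 -0.219 1.592
vertex -1.156 0.072 1.836
vertex -1.257 -0.446 1.794
endloop
endfacet
facet normal -0.625 -0.780 -0.047
outer loop
vertex -1.525 -0.219 1.592
vertex -1.257 -0.446 1.794
vertex -2.104 0.148 3.184
endloop
endfacet
facet normal 0.574 -0.046 -0.818
outer loop
vertex -1.257 -0.446 1.794
vertex -1.156 0.072 1.836
vertex -0.929 -0.37 2.02
endloop
endfacet
facet normal -0.041 -0.928 0.371
outer loop
vertex -1.257 -0.446 1.794
vertex -0.929 -0.37 2.02
vertex -2.104 0.148 3.184
endloop
endfacet
facet normal 0.575 -0.045 -0.817
outer loop
vertex -0.929 -0.37 2.02
vertex -1.156 0.072 1.836
vertex -0.734 -0.034 2.139
endloop
endfacet
facet normal 0.471 -0.525 0.709
outer loop
vertex -0.929 -0.37 2.02
vertex -0.734 -0.034 2.139
vertex -2.104 0.148 3.184
endloop
endfacet
facet normal 0.098 0.944 -0.316
outer loop
vertex -3.341 0.487 2.796
vertex -4.032 0.629 3.007
vertex -3.475 0.729 3.478
endloop
endfacet
facet normal 0.724 0.682 -0.100
outer loop
vertex -3.341 0.487 2.796
vertex -3.475 0.729 3.478
vertex -2.984 0.192 3.369
endloop
endfacet
facet normal 0.867 0.100 -0.489
outer loop
vertex -3.341 0.487 2.796
vertex -2.984 0.192 3.369
vertex -3.238 -0.241 2.83
endloop
endfacet
facet normal 0.327 0.002 -0.945
outer loop
vertex -3.341 0.487 2.796
vertex -3.238 -0.241 2.83
vertex -3.885 0.029 2.607
endloop
endfacet
facet normal -0.149 0.523 -0.839
outer loop
vertex -3.341 0.487 2.796
vertex -3.885 0.029 2.607
vertex -4.032 0.629 3.007
endloop
endfacet
facet normal 0.655 0.481 0.582
outer loop
vertex -2.984 0.192 3.369
vertex -3.475 0.729 3.478
vertex -3.455 0.151 3.933
endloop
endfacet
facet normal -0.358 0.904 0.232
outer loop
vertex -3.475 0.729 3.478
vertex -4.032 0.629 3.007
vertex -4.102 0.421 3.71
endloop
endfacet
facet normal -0.756 0.225 -0.615
outer loop
vertex -4.032 0.629 3.007
vertex -3.885 0.029 2.607
vertex -4.356 -0.012 3.171
endloop
endfacet
facet normal 0.013 -0.618 -0.786
outer loop
vertex -3.885 0.029 2.607
vertex -3.238 -0.241 2.83
vertex -3.865 -0.549 3.062
endloop
endfacet
facet normal 0.886 -0.460 -0.048
outer loop
vertex -3.238 -0.241 2.83
vertex -2.984 0.192 3.369
vertex -3.308 -0.449 3.533
endloop
endfacet
facet normal -0.327 -0.002 0.945
outer loop
vertex -3.999 -0.307 3.744
vertex -3.455 0.151 3.933
vertex -4.102 0.421 3.71
endloop
endfacet
facet normal -0.867 -0.100 0.489
outer loop
vertex -3.999 -0.307 3.744
vertex -4.102 0.421 3.71
vertex -4.356 -0.012 3.171
endloop
endfacet
facet normal -0.724 -0.682 0.100
outer loop
vertex -3.999 -0.307 3.744
vertex -4.356 -0.012 3.171
vertex -3.865 -0.549 3.062
endloop
endfacet
facet normal -0.098 -0.944 0.316
outer loop
vertex -3.999 -0.307 3.744
vertex -3.865 -0.549 3.062
vertex -3.308 -0.449 3.533
endloop
endfacet
facet normal 0.149 -0.523 0.839
outer loop
vertex -3.999 -0.307 3.744
vertex -3.308 -0.449 3.533
vertex -3.455 0.151 3.933
endloop
endfacet
facet normal -0.013 0.618 0.786
outer loop
vertex -4.102 0.421 3.71
vertex -3.455 0.151 3.933
vertex -3.475 0.729 3.478
endloop
endfacet
facet normal -0.886 0.460 0.048
outer loop
vertex -4.356 -0.012 3.171
vertex -4.102 0.421 3.71
vertex -4.032 0.629 3.007
endloop
endfacet
facet normal -0.655 -0.481 -0.582
outer loop
vertex -3.865 -0.549 3.062
vertex -4.356 -0.012 3.171
vertex -3.885 0.029 2.607
endloop
endfacet
facet normal 0.358 -0.904 -0.232
outer loop
vertex -3.308 -0.449 3.533
vertex -3.865 -0.549 3.062
vertex -3.238 -0.241 2.83
endloop
endfacet
facet normal 0.756 -0.225 0.615
outer loop
vertex -3.455 0.151 3.933
vertex -3.308 -0.449 3.533
vertex -2.984 0.192 3.369
endloop
endfacet

endsolid


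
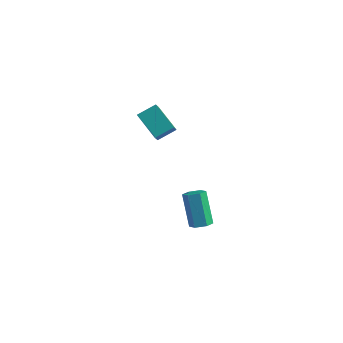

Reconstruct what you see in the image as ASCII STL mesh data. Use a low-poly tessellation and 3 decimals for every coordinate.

solid 
facet normal 0.403 -0.345 -0.847
outer loop
vertex 1.765 -1.158 -3.517
vertex 1.243 -1.493 -3.629
vertex 1.291 -0.904 -3.846
endloop
endfacet
facet normal 0.521 0.848 -0.097
outer loop
vertex 1.765 -1.158 -3.517
vertex 1.291 -0.904 -3.846
vertex 0.938 -0.451 -1.78
endloop
endfacet
facet normal 0.521 0.848 -0.097
outer loop
vertex 0.938 -0.451 -1.78
vertex 1.291 -0.904 -3.846
vertex 0.464 -0.197 -2.108
endloop
endfacet
facet normal -0.403 0.344 0.848
outer loop
vertex 0.938 -0.451 -1.78
vertex 0.464 -0.197 -2.108
vertex 0.417 -0.787 -1.891
endloop
endfacet
facet normal 0.403 -0.345 -0.848
outer loop
vertex 1.291 -0.904 -3.846
vertex 1.243 -1.493 -3.629
vertex 0.77 -1.239 -3.957
endloop
endfacet
facet normal -0.390 0.773 -0.500
outer loop
vertex 1.291 -0.904 -3.846
vertex 0.77 -1.239 -3.957
vertex 0.464 -0.197 -2.108
endloop
endfacet
facet normal -0.391 0.773 -0.500
outer loop
vertex 0.464 -0.197 -2.108
vertex 0.77 -1.239 -3.957
vertex -0.057 -0.533 -2.22
endloop
endfacet
facet normal -0.404 0.344 0.848
outer loop
vertex 0.464 -0.197 -2.108
vertex -0.057 -0.533 -2.22
vertex 0.417 -0.787 -1.891
endloop
endfacet
facet normal 0.403 -0.345 -0.848
outer loop
vertex 0.77 -1.239 -3.957
vertex 1.243 -1.493 -3.629
vertex 0.722 -1.829 -3.74
endloop
endfacet
facet normal -0.912 -0.074 -0.404
outer loop
vertex 0.77 -1.239 -3.957
vertex 0.722 -1.829 -3.74
vertex -0.057 -0.533 -2.22
endloop
endfacet
facet normal -0.912 -0.074 -0.404
outer loop
vertex -0.057 -0.533 -2.22
vertex 0.722 -1.829 -3.74
vertex -0.105 -1.122 -2.003
endloop
endfacet
facet normal -0.403 0.345 0.847
outer loop
vertex -0.057 -0.533 -2.22
vertex -0.105 -1.122 -2.003
vertex 0.417 -0.787 -1.891
endloop
endfacet
facet normal 0.403 -0.344 -0.848
outer loop
vertex 0.722 -1.829 -3.74
vertex 1.243 -1.493 -3.629
vertex 1.196 -2.083 -3.412
endloop
endfacet
facet normal -0.521 -0.848 0.097
outer loop
vertex 0.722 -1.829 -3.74
vertex 1.196 -2.083 -3.412
vertex -0.105 -1.122 -2.003
endloop
endfacet
facet normal -0.521 -0.848 0.097
outer loop
vertex -0.105 -1.122 -2.003
vertex 1.196 -2.083 -3.412
vertex 0.369 -1.376 -1.674
endloop
endfacet
facet normal -0.403 0.345 0.847
outer loop
vertex -0.105 -1.122 -2.003
vertex 0.369 -1.376 -1.674
vertex 0.417 -0.787 -1.891
endloop
endfacet
facet normal 0.404 -0.344 -0.848
outer loop
vertex 1.196 -2.083 -3.412
vertex 1.243 -1.493 -3.629
vertex 1.717 -1.747 -3.3
endloop
endfacet
facet normal 0.391 -0.773 0.500
outer loop
vertex 1.196 -2.083 -3.412
vertex 1.717 -1.747 -3.3
vertex 0.369 -1.376 -1.674
endloop
endfacet
facet normal 0.390 -0.773 0.500
outer loop
vertex 0.369 -1.376 -1.674
vertex 1.717 -1.747 -3.3
vertex 0.89 -1.041 -1.563
endloop
endfacet
facet normal -0.403 0.345 0.848
outer loop
vertex 0.369 -1.376 -1.674
vertex 0.89 -1.041 -1.563
vertex 0.417 -0.787 -1.891
endloop
endfacet
facet normal 0.403 -0.345 -0.847
outer loop
vertex 1.717 -1.747 -3.3
vertex 1.243 -1.493 -3.629
vertex 1.765 -1.158 -3.517
endloop
endfacet
facet normal 0.912 0.074 0.404
outer loop
vertex 1.717 -1.747 -3.3
vertex 1.765 -1.158 -3.517
vertex 0.89 -1.041 -1.563
endloop
endfacet
facet normal 0.912 0.074 0.404
outer loop
vertex 0.89 -1.041 -1.563
vertex 1.765 -1.158 -3.517
vertex 0.938 -0.451 -1.78
endloop
endfacet
facet normal -0.403 0.345 0.848
outer loop
vertex 0.89 -1.041 -1.563
vertex 0.938 -0.451 -1.78
vertex 0.417 -0.787 -1.891
endloop
endfacet
facet normal -0.559 -0.695 -0.451
outer loop
vertex -0.898 -2.504 3.276
vertex -2.277 -1.937 4.112
vertex -1.061 -1.956 2.634
endloop
endfacet
facet normal 0.807 -0.332 -0.489
outer loop
vertex -0.423 -1.163 3.148
vertex -0.898 -2.504 3.276
vertex -1.061 -1.956 2.634
endloop
endfacet
facet normal -0.560 -0.695 -0.452
outer loop
vertex -1.061 -1.956 2.634
vertex -2.277 -1.937 4.112
vertex -2.44 -1.388 3.47
endloop
endfacet
facet normal -0.190 0.637 -0.747
outer loop
vertex -2.44 -1.388 3.47
vertex -0.423 -1.163 3.148
vertex -1.061 -1.956 2.634
endloop
endfacet
facet normal 0.191 -0.637 0.747
outer loop
vertex -0.898 -2.504 3.276
vertex -1.639 -1.144 4.626
vertex -2.277 -1.937 4.112
endloop
endfacet
facet normal 0.807 -0.332 -0.489
outer loop
vertex -0.26 -1.712 3.79
vertex -0.898 -2.504 3.276
vertex -0.423 -1.163 3.148
endloop
endfacet
facet normal 0.190 -0.638 0.747
outer loop
vertex -0.26 -1.712 3.79
vertex -1.639 -1.144 4.626
vertex -0.898 -2.504 3.276
endloop
endfacet
facet normal -0.807 0.332 0.489
outer loop
vertex -2.277 -1.937 4.112
vertex -1.639 -1.144 4.626
vertex -2.44 -1.388 3.47
endloop
endfacet
facet normal -0.190 0.638 -0.746
outer loop
vertex -1.802 -0.596 3.984
vertex -0.423 -1.163 3.148
vertex -2.44 -1.388 3.47
endloop
endfacet
facet normal -0.807 0.333 0.489
outer loop
vertex -2.44 -1.388 3.47
vertex -1.639 -1.144 4.626
vertex -1.802 -0.596 3.984
endloop
endfacet
facet normal 0.560 0.695 0.452
outer loop
vertex -1.802 -0.596 3.984
vertex -0.26 -1.712 3.79
vertex -0.423 -1.163 3.148
endloop
endfacet
facet normal 0.560 0.695 0.451
outer loop
vertex -1.639 -1.144 4.626
vertex -0.26 -1.712 3.79
vertex -1.802 -0.596 3.984
endloop
endfacet

endsolid


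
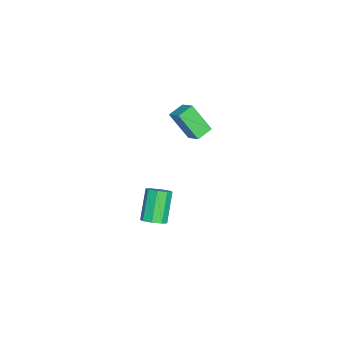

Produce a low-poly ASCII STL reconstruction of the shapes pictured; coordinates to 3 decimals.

solid 
facet normal 0.594 -0.018 -0.805
outer loop
vertex 1.817 0.831 -3.636
vertex 1.374 1.332 -3.974
vertex 1.977 1.372 -3.53
endloop
endfacet
facet normal 0.755 -0.334 0.565
outer loop
vertex 1.817 0.831 -3.636
vertex 1.977 1.372 -3.53
vertex 0.569 0.866 -1.947
endloop
endfacet
facet normal 0.755 -0.334 0.565
outer loop
vertex 0.569 0.866 -1.947
vertex 1.977 1.372 -3.53
vertex 0.729 1.407 -1.841
endloop
endfacet
facet normal -0.594 0.018 0.804
outer loop
vertex 0.569 0.866 -1.947
vertex 0.729 1.407 -1.841
vertex 0.126 1.368 -2.286
endloop
endfacet
facet normal 0.594 -0.017 -0.805
outer loop
vertex 1.977 1.372 -3.53
vertex 1.374 1.332 -3.974
vertex 1.783 1.89 -3.684
endloop
endfacet
facet normal 0.730 0.431 0.530
outer loop
vertex 1.977 1.372 -3.53
vertex 1.783 1.89 -3.684
vertex 0.729 1.407 -1.841
endloop
endfacet
facet normal 0.730 0.431 0.530
outer loop
vertex 0.729 1.407 -1.841
vertex 1.783 1.89 -3.684
vertex 0.535 1.925 -1.995
endloop
endfacet
facet normal -0.594 0.016 0.804
outer loop
vertex 0.729 1.407 -1.841
vertex 0.535 1.925 -1.995
vertex 0.126 1.368 -2.286
endloop
endfacet
facet normal 0.594 -0.017 -0.804
outer loop
vertex 1.783 1.89 -3.684
vertex 1.374 1.332 -3.974
vertex 1.35 2.081 -4.008
endloop
endfacet
facet normal 0.277 0.943 0.185
outer loop
vertex 1.783 1.89 -3.684
vertex 1.35 2.081 -4.008
vertex 0.535 1.925 -1.995
endloop
endfacet
facet normal 0.278 0.942 0.186
outer loop
vertex 0.535 1.925 -1.995
vertex 1.35 2.081 -4.008
vertex 0.102 2.117 -2.32
endloop
endfacet
facet normal -0.595 0.017 0.803
outer loop
vertex 0.535 1.925 -1.995
vertex 0.102 2.117 -2.32
vertex 0.126 1.368 -2.286
endloop
endfacet
facet normal 0.595 -0.017 -0.803
outer loop
vertex 1.35 2.081 -4.008
vertex 1.374 1.332 -3.974
vertex 0.931 1.834 -4.313
endloop
endfacet
facet normal -0.337 0.903 -0.268
outer loop
vertex 1.35 2.081 -4.008
vertex 0.931 1.834 -4.313
vertex 0.102 2.117 -2.32
endloop
endfacet
facet normal -0.339 0.902 -0.269
outer loop
vertex 0.102 2.117 -2.32
vertex 0.931 1.834 -4.313
vertex -0.317 1.869 -2.624
endloop
endfacet
facet normal -0.594 0.017 0.804
outer loop
vertex 0.102 2.117 -2.32
vertex -0.317 1.869 -2.624
vertex 0.126 1.368 -2.286
endloop
endfacet
facet normal 0.594 -0.018 -0.804
outer loop
vertex 0.931 1.834 -4.313
vertex 1.374 1.332 -3.974
vertex 0.771 1.293 -4.419
endloop
endfacet
facet normal -0.755 0.334 -0.565
outer loop
vertex 0.931 1.834 -4.313
vertex 0.771 1.293 -4.419
vertex -0.317 1.869 -2.624
endloop
endfacet
facet normal -0.755 0.334 -0.565
outer loop
vertex -0.317 1.869 -2.624
vertex 0.771 1.293 -4.419
vertex -0.477 1.328 -2.73
endloop
endfacet
facet normal -0.594 0.018 0.805
outer loop
vertex -0.317 1.869 -2.624
vertex -0.477 1.328 -2.73
vertex 0.126 1.368 -2.286
endloop
endfacet
facet normal 0.594 -0.016 -0.804
outer loop
vertex 0.771 1.293 -4.419
vertex 1.374 1.332 -3.974
vertex 0.965 0.775 -4.265
endloop
endfacet
facet normal -0.730 -0.431 -0.530
outer loop
vertex 0.771 1.293 -4.419
vertex 0.965 0.775 -4.265
vertex -0.477 1.328 -2.73
endloop
endfacet
facet normal -0.730 -0.431 -0.530
outer loop
vertex -0.477 1.328 -2.73
vertex 0.965 0.775 -4.265
vertex -0.283 0.81 -2.576
endloop
endfacet
facet normal -0.594 0.017 0.805
outer loop
vertex -0.477 1.328 -2.73
vertex -0.283 0.81 -2.576
vertex 0.126 1.368 -2.286
endloop
endfacet
facet normal 0.595 -0.017 -0.803
outer loop
vertex 0.965 0.775 -4.265
vertex 1.374 1.332 -3.974
vertex 1.398 0.583 -3.94
endloop
endfacet
facet normal -0.278 -0.942 -0.186
outer loop
vertex 0.965 0.775 -4.265
vertex 1.398 0.583 -3.94
vertex -0.283 0.81 -2.576
endloop
endfacet
facet normal -0.277 -0.943 -0.185
outer loop
vertex -0.283 0.81 -2.576
vertex 1.398 0.583 -3.94
vertex 0.15 0.619 -2.252
endloop
endfacet
facet normal -0.594 0.017 0.804
outer loop
vertex -0.283 0.81 -2.576
vertex 0.15 0.619 -2.252
vertex 0.126 1.368 -2.286
endloop
endfacet
facet normal 0.594 -0.017 -0.804
outer loop
vertex 1.398 0.583 -3.94
vertex 1.374 1.332 -3.974
vertex 1.817 0.831 -3.636
endloop
endfacet
facet normal 0.338 -0.902 0.269
outer loop
vertex 1.398 0.583 -3.94
vertex 1.817 0.831 -3.636
vertex 0.15 0.619 -2.252
endloop
endfacet
facet normal 0.337 -0.903 0.268
outer loop
vertex 0.15 0.619 -2.252
vertex 1.817 0.831 -3.636
vertex 0.569 0.866 -1.947
endloop
endfacet
facet normal -0.595 0.017 0.803
outer loop
vertex 0.15 0.619 -2.252
vertex 0.569 0.866 -1.947
vertex 0.126 1.368 -2.286
endloop
endfacet
facet normal -0.780 0.552 0.294
outer loop
vertex -1.149 2.418 4.179
vertex -0.474 3.091 4.708
vertex -0.978 3.523 2.557
endloop
endfacet
facet normal -0.619 -0.617 -0.486
outer loop
vertex -0.166 2.949 2.252
vertex -1.149 2.418 4.179
vertex -0.978 3.523 2.557
endloop
endfacet
facet normal -0.780 0.552 0.294
outer loop
vertex -0.978 3.523 2.557
vertex -0.474 3.091 4.708
vertex -0.303 4.196 3.086
endloop
endfacet
facet normal 0.087 0.560 -0.824
outer loop
vertex -0.303 4.196 3.086
vertex -0.166 2.949 2.252
vertex -0.978 3.523 2.557
endloop
endfacet
facet normal -0.087 -0.560 0.824
outer loop
vertex -1.149 2.418 4.179
vertex 0.338 2.517 4.403
vertex -0.474 3.091 4.708
endloop
endfacet
facet normal -0.619 -0.617 -0.486
outer loop
vertex -0.337 1.844 3.874
vertex -1.149 2.418 4.179
vertex -0.166 2.949 2.252
endloop
endfacet
facet normal -0.087 -0.560 0.824
outer loop
vertex -0.337 1.844 3.874
vertex 0.338 2.517 4.403
vertex -1.149 2.418 4.179
endloop
endfacet
facet normal 0.619 0.617 0.486
outer loop
vertex -0.474 3.091 4.708
vertex 0.338 2.517 4.403
vertex -0.303 4.196 3.086
endloop
endfacet
facet normal 0.087 0.560 -0.824
outer loop
vertex 0.509 3.622 2.781
vertex -0.166 2.949 2.252
vertex -0.303 4.196 3.086
endloop
endfacet
facet normal 0.619 0.617 0.486
outer loop
vertex -0.303 4.196 3.086
vertex 0.338 2.517 4.403
vertex 0.509 3.622 2.781
endloop
endfacet
facet normal 0.780 -0.552 -0.294
outer loop
vertex 0.509 3.622 2.781
vertex -0.337 1.844 3.874
vertex -0.166 2.949 2.252
endloop
endfacet
facet normal 0.780 -0.552 -0.294
outer loop
vertex 0.338 2.517 4.403
vertex -0.337 1.844 3.874
vertex 0.509 3.622 2.781
endloop
endfacet

endsolid


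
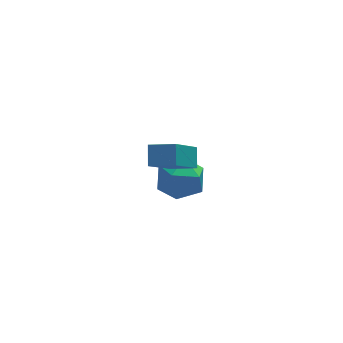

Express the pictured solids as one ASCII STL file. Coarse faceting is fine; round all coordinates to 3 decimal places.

solid 
facet normal -0.455 -0.550 0.701
outer loop
vertex 0.797 0.355 2.976
vertex -0.11 0.765 2.709
vertex 0.679 -0.284 2.398
endloop
endfacet
facet normal 0.880 -0.397 0.259
outer loop
vertex 1.67 0.915 0.871
vertex 0.797 0.355 2.976
vertex 0.679 -0.284 2.398
endloop
endfacet
facet normal -0.455 -0.550 0.701
outer loop
vertex 0.679 -0.284 2.398
vertex -0.11 0.765 2.709
vertex -0.228 0.126 2.131
endloop
endfacet
facet normal -0.136 -0.734 -0.665
outer loop
vertex -0.228 0.126 2.131
vertex 1.67 0.915 0.871
vertex 0.679 -0.284 2.398
endloop
endfacet
facet normal 0.136 0.734 0.665
outer loop
vertex 0.797 0.355 2.976
vertex 0.881 1.964 1.182
vertex -0.11 0.765 2.709
endloop
endfacet
facet normal 0.880 -0.397 0.259
outer loop
vertex 1.788 1.554 1.449
vertex 0.797 0.355 2.976
vertex 1.67 0.915 0.871
endloop
endfacet
facet normal 0.136 0.734 0.665
outer loop
vertex 1.788 1.554 1.449
vertex 0.881 1.964 1.182
vertex 0.797 0.355 2.976
endloop
endfacet
facet normal -0.880 0.397 -0.259
outer loop
vertex -0.11 0.765 2.709
vertex 0.881 1.964 1.182
vertex -0.228 0.126 2.131
endloop
endfacet
facet normal -0.136 -0.734 -0.665
outer loop
vertex 0.763 1.325 0.604
vertex 1.67 0.915 0.871
vertex -0.228 0.126 2.131
endloop
endfacet
facet normal -0.880 0.397 -0.259
outer loop
vertex -0.228 0.126 2.131
vertex 0.881 1.964 1.182
vertex 0.763 1.325 0.604
endloop
endfacet
facet normal 0.455 0.550 -0.701
outer loop
vertex 0.763 1.325 0.604
vertex 1.788 1.554 1.449
vertex 1.67 0.915 0.871
endloop
endfacet
facet normal 0.455 0.550 -0.701
outer loop
vertex 0.881 1.964 1.182
vertex 1.788 1.554 1.449
vertex 0.763 1.325 0.604
endloop
endfacet
facet normal -0.505 0.863 0.018
outer loop
vertex 0.958 3.926 -2.703
vertex 0.822 3.825 -1.665
vertex 1.667 4.327 -2.038
endloop
endfacet
facet normal -0.017 0.864 -0.503
outer loop
vertex 0.958 3.926 -2.703
vertex 1.667 4.327 -2.038
vertex 1.984 3.827 -2.908
endloop
endfacet
facet normal -0.157 0.315 -0.936
outer loop
vertex 0.958 3.926 -2.703
vertex 1.984 3.827 -2.908
vertex 1.335 3.017 -3.072
endloop
endfacet
facet normal -0.730 -0.026 -0.683
outer loop
vertex 0.958 3.926 -2.703
vertex 1.335 3.017 -3.072
vertex 0.617 3.015 -2.304
endloop
endfacet
facet normal -0.945 0.313 -0.093
outer loop
vertex 0.958 3.926 -2.703
vertex 0.617 3.015 -2.304
vertex 0.822 3.825 -1.665
endloop
endfacet
facet normal 0.623 0.755 -0.207
outer loop
vertex 1.984 3.827 -2.908
vertex 1.667 4.327 -2.038
vertex 2.483 3.665 -1.996
endloop
endfacet
facet normal -0.166 0.753 0.637
outer loop
vertex 1.667 4.327 -2.038
vertex 0.822 3.825 -1.665
vertex 1.765 3.663 -1.228
endloop
endfacet
facet normal -0.879 -0.138 0.456
outer loop
vertex 0.822 3.825 -1.665
vertex 0.617 3.015 -2.304
vertex 1.116 2.853 -1.392
endloop
endfacet
facet normal -0.531 -0.686 -0.498
outer loop
vertex 0.617 3.015 -2.304
vertex 1.335 3.017 -3.072
vertex 1.433 2.353 -2.262
endloop
endfacet
facet normal 0.397 -0.135 -0.908
outer loop
vertex 1.335 3.017 -3.072
vertex 1.984 3.827 -2.908
vertex 2.278 2.855 -2.635
endloop
endfacet
facet normal 0.730 0.026 0.683
outer loop
vertex 2.142 2.754 -1.597
vertex 2.483 3.665 -1.996
vertex 1.765 3.663 -1.228
endloop
endfacet
facet normal 0.157 -0.315 0.936
outer loop
vertex 2.142 2.754 -1.597
vertex 1.765 3.663 -1.228
vertex 1.116 2.853 -1.392
endloop
endfacet
facet normal 0.017 -0.864 0.503
outer loop
vertex 2.142 2.754 -1.597
vertex 1.116 2.853 -1.392
vertex 1.433 2.353 -2.262
endloop
endfacet
facet normal 0.505 -0.863 -0.018
outer loop
vertex 2.142 2.754 -1.597
vertex 1.433 2.353 -2.262
vertex 2.278 2.855 -2.635
endloop
endfacet
facet normal 0.945 -0.313 0.093
outer loop
vertex 2.142 2.754 -1.597
vertex 2.278 2.855 -2.635
vertex 2.483 3.665 -1.996
endloop
endfacet
facet normal 0.531 0.686 0.498
outer loop
vertex 1.765 3.663 -1.228
vertex 2.483 3.665 -1.996
vertex 1.667 4.327 -2.038
endloop
endfacet
facet normal -0.397 0.135 0.908
outer loop
vertex 1.116 2.853 -1.392
vertex 1.765 3.663 -1.228
vertex 0.822 3.825 -1.665
endloop
endfacet
facet normal -0.623 -0.755 0.207
outer loop
vertex 1.433 2.353 -2.262
vertex 1.116 2.853 -1.392
vertex 0.617 3.015 -2.304
endloop
endfacet
facet normal 0.166 -0.753 -0.637
outer loop
vertex 2.278 2.855 -2.635
vertex 1.433 2.353 -2.262
vertex 1.335 3.017 -3.072
endloop
endfacet
facet normal 0.879 0.138 -0.456
outer loop
vertex 2.483 3.665 -1.996
vertex 2.278 2.855 -2.635
vertex 1.984 3.827 -2.908
endloop
endfacet

endsolid


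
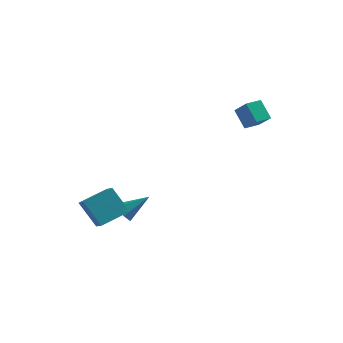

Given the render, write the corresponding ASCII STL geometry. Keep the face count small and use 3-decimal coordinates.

solid 
facet normal -0.721 -0.378 -0.580
outer loop
vertex -2.66 -1.784 -3.636
vertex -3.221 -1.458 -3.151
vertex -2.936 -1.036 -3.78
endloop
endfacet
facet normal 0.808 0.191 -0.558
outer loop
vertex -2.66 -1.784 -3.636
vertex -2.936 -1.036 -3.78
vertex -1.779 -0.702 -1.989
endloop
endfacet
facet normal -0.721 -0.378 -0.580
outer loop
vertex -2.936 -1.036 -3.78
vertex -3.221 -1.458 -3.151
vertex -3.497 -0.71 -3.295
endloop
endfacet
facet normal 0.246 0.912 -0.329
outer loop
vertex -2.936 -1.036 -3.78
vertex -3.497 -0.71 -3.295
vertex -1.779 -0.702 -1.989
endloop
endfacet
facet normal -0.722 -0.378 -0.580
outer loop
vertex -3.497 -0.71 -3.295
vertex -3.221 -1.458 -3.151
vertex -3.782 -1.132 -2.665
endloop
endfacet
facet normal -0.324 0.847 0.421
outer loop
vertex -3.497 -0.71 -3.295
vertex -3.782 -1.132 -2.665
vertex -1.779 -0.702 -1.989
endloop
endfacet
facet normal -0.722 -0.377 -0.580
outer loop
vertex -3.782 -1.132 -2.665
vertex -3.221 -1.458 -3.151
vertex -3.507 -1.88 -2.521
endloop
endfacet
facet normal -0.331 0.060 0.942
outer loop
vertex -3.782 -1.132 -2.665
vertex -3.507 -1.88 -2.521
vertex -1.779 -0.702 -1.989
endloop
endfacet
facet normal -0.721 -0.378 -0.580
outer loop
vertex -3.507 -1.88 -2.521
vertex -3.221 -1.458 -3.151
vertex -2.946 -2.206 -3.006
endloop
endfacet
facet normal 0.232 -0.662 0.713
outer loop
vertex -3.507 -1.88 -2.521
vertex -2.946 -2.206 -3.006
vertex -1.779 -0.702 -1.989
endloop
endfacet
facet normal -0.721 -0.378 -0.580
outer loop
vertex -2.946 -2.206 -3.006
vertex -3.221 -1.458 -3.151
vertex -2.66 -1.784 -3.636
endloop
endfacet
facet normal 0.801 -0.597 -0.036
outer loop
vertex -2.946 -2.206 -3.006
vertex -2.66 -1.784 -3.636
vertex -1.779 -0.702 -1.989
endloop
endfacet
facet normal -0.663 -0.672 -0.329
outer loop
vertex -4.633 -4.67 -0.75
vertex -5.249 -3.743 -1.402
vertex -3.451 -5.035 -2.384
endloop
endfacet
facet normal 0.477 -0.719 0.506
outer loop
vertex -2.111 -3.677 -1.718
vertex -4.633 -4.67 -0.75
vertex -3.451 -5.035 -2.384
endloop
endfacet
facet normal -0.663 -0.672 -0.330
outer loop
vertex -3.451 -5.035 -2.384
vertex -5.249 -3.743 -1.402
vertex -4.066 -4.107 -3.036
endloop
endfacet
facet normal 0.577 -0.178 -0.797
outer loop
vertex -4.066 -4.107 -3.036
vertex -2.111 -3.677 -1.718
vertex -3.451 -5.035 -2.384
endloop
endfacet
facet normal -0.577 0.178 0.797
outer loop
vertex -4.633 -4.67 -0.75
vertex -3.909 -2.385 -0.736
vertex -5.249 -3.743 -1.402
endloop
endfacet
facet normal 0.477 -0.719 0.506
outer loop
vertex -3.294 -3.313 -0.084
vertex -4.633 -4.67 -0.75
vertex -2.111 -3.677 -1.718
endloop
endfacet
facet normal -0.577 0.178 0.797
outer loop
vertex -3.294 -3.313 -0.084
vertex -3.909 -2.385 -0.736
vertex -4.633 -4.67 -0.75
endloop
endfacet
facet normal -0.477 0.719 -0.506
outer loop
vertex -5.249 -3.743 -1.402
vertex -3.909 -2.385 -0.736
vertex -4.066 -4.107 -3.036
endloop
endfacet
facet normal 0.577 -0.178 -0.797
outer loop
vertex -2.727 -2.75 -2.37
vertex -2.111 -3.677 -1.718
vertex -4.066 -4.107 -3.036
endloop
endfacet
facet normal -0.477 0.719 -0.506
outer loop
vertex -4.066 -4.107 -3.036
vertex -3.909 -2.385 -0.736
vertex -2.727 -2.75 -2.37
endloop
endfacet
facet normal 0.663 0.672 0.330
outer loop
vertex -2.727 -2.75 -2.37
vertex -3.294 -3.313 -0.084
vertex -2.111 -3.677 -1.718
endloop
endfacet
facet normal 0.663 0.672 0.330
outer loop
vertex -3.909 -2.385 -0.736
vertex -3.294 -3.313 -0.084
vertex -2.727 -2.75 -2.37
endloop
endfacet
facet normal -0.586 0.476 -0.656
outer loop
vertex 2.429 3.652 3.93
vertex 3.132 4.523 3.934
vertex 3.217 3.02 2.769
endloop
endfacet
facet normal -0.628 -0.778 -0.003
outer loop
vertex 4.108 2.297 3.766
vertex 2.429 3.652 3.93
vertex 3.217 3.02 2.769
endloop
endfacet
facet normal -0.586 0.476 -0.656
outer loop
vertex 3.217 3.02 2.769
vertex 3.132 4.523 3.934
vertex 3.921 3.891 2.772
endloop
endfacet
facet normal 0.511 -0.411 -0.755
outer loop
vertex 3.921 3.891 2.772
vertex 4.108 2.297 3.766
vertex 3.217 3.02 2.769
endloop
endfacet
facet normal -0.512 0.410 0.755
outer loop
vertex 2.429 3.652 3.93
vertex 4.023 3.8 4.931
vertex 3.132 4.523 3.934
endloop
endfacet
facet normal -0.628 -0.778 -0.003
outer loop
vertex 3.319 2.929 4.928
vertex 2.429 3.652 3.93
vertex 4.108 2.297 3.766
endloop
endfacet
facet normal -0.512 0.411 0.754
outer loop
vertex 3.319 2.929 4.928
vertex 4.023 3.8 4.931
vertex 2.429 3.652 3.93
endloop
endfacet
facet normal 0.628 0.778 0.003
outer loop
vertex 3.132 4.523 3.934
vertex 4.023 3.8 4.931
vertex 3.921 3.891 2.772
endloop
endfacet
facet normal 0.513 -0.410 -0.754
outer loop
vertex 4.811 3.168 3.77
vertex 4.108 2.297 3.766
vertex 3.921 3.891 2.772
endloop
endfacet
facet normal 0.628 0.778 0.003
outer loop
vertex 3.921 3.891 2.772
vertex 4.023 3.8 4.931
vertex 4.811 3.168 3.77
endloop
endfacet
facet normal 0.586 -0.476 0.656
outer loop
vertex 4.811 3.168 3.77
vertex 3.319 2.929 4.928
vertex 4.108 2.297 3.766
endloop
endfacet
facet normal 0.586 -0.476 0.656
outer loop
vertex 4.023 3.8 4.931
vertex 3.319 2.929 4.928
vertex 4.811 3.168 3.77
endloop
endfacet

endsolid
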